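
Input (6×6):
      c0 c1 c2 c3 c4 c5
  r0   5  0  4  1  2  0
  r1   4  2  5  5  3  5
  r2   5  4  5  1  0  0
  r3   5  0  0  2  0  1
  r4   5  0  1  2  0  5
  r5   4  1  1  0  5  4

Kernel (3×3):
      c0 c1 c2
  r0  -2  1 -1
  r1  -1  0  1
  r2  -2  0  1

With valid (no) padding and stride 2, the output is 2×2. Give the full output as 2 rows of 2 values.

-18 -21
-25 -11

Output[0,0]: The receptive field on the input at this output position is [5 0 4 / 4 2 5 / 5 4 5]. Elementwise product with the kernel and sum: 5·-2 + 0·1 + 4·-1 + 4·-1 + 5·1 + 5·-2 + 5·1.
Output[0,1]: The receptive field on the input at this output position is [4 1 2 / 5 5 3 / 5 1 0]. Elementwise product with the kernel and sum: 4·-2 + 1·1 + 2·-1 + 5·-1 + 3·1 + 5·-2 + 0·1.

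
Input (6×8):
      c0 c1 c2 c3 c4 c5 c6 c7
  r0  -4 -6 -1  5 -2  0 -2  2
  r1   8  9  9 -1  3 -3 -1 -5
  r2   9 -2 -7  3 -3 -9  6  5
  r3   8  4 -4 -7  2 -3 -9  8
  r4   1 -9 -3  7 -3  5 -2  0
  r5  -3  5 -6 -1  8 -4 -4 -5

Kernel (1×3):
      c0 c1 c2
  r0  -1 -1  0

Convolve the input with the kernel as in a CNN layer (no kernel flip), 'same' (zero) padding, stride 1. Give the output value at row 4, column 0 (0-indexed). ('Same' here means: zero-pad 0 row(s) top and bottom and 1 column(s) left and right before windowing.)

The receptive field on the zero-padded input at this output position is [0 1 -9]. Elementwise product with the kernel and sum: 0·-1 + 1·-1.

-1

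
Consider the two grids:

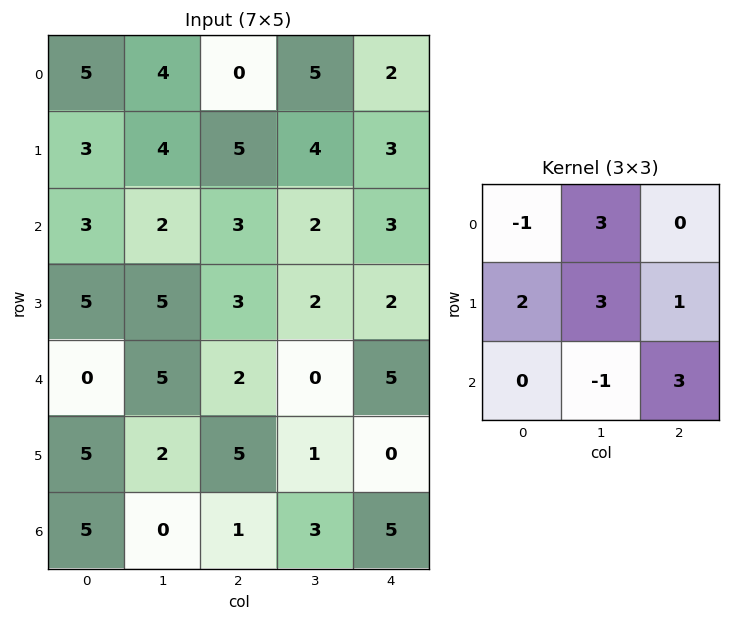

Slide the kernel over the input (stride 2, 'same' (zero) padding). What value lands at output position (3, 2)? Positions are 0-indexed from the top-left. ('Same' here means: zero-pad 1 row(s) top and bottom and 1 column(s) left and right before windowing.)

The receptive field on the zero-padded input at this output position is [1 0 0 / 3 5 0 / 0 0 0]. Elementwise product with the kernel and sum: 1·-1 + 0·3 + 3·2 + 5·3 + 0·1 + 0·-1 + 0·3.

20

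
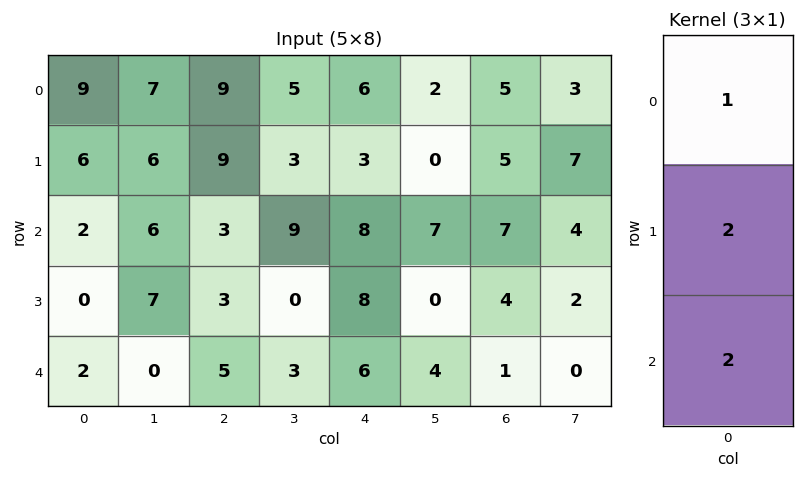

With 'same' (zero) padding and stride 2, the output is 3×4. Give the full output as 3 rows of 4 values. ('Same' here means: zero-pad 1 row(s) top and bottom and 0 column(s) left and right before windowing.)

Output[0,0]: The receptive field on the zero-padded input at this output position is [0 / 9 / 6]. Elementwise product with the kernel and sum: 0·1 + 9·2 + 6·2.

30 36 18 20
10 21 35 27
4 13 20 6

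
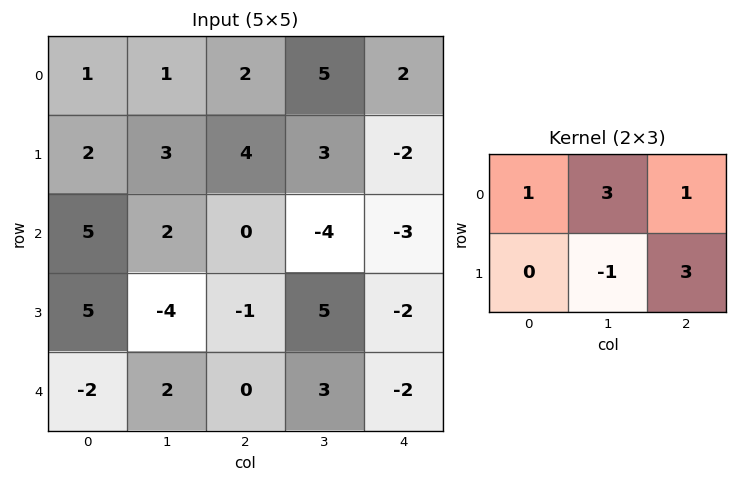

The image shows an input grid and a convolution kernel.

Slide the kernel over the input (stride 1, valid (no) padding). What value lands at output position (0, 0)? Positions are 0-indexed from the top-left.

The receptive field on the input at this output position is [1 1 2 / 2 3 4]. Elementwise product with the kernel and sum: 1·1 + 1·3 + 2·1 + 3·-1 + 4·3.

15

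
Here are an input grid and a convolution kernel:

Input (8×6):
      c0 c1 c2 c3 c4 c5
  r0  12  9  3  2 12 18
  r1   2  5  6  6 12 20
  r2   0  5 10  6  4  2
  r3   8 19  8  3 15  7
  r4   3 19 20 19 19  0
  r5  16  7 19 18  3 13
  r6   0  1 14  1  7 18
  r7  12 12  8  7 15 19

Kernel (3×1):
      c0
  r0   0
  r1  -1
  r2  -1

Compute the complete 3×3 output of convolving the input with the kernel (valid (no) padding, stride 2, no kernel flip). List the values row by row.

-2 -16 -16
-11 -28 -34
-16 -33 -10

Output[0,0]: The receptive field on the input at this output position is [12 / 2 / 0]. Elementwise product with the kernel and sum: 2·-1 + 0·-1.
Output[0,1]: The receptive field on the input at this output position is [3 / 6 / 10]. Elementwise product with the kernel and sum: 6·-1 + 10·-1.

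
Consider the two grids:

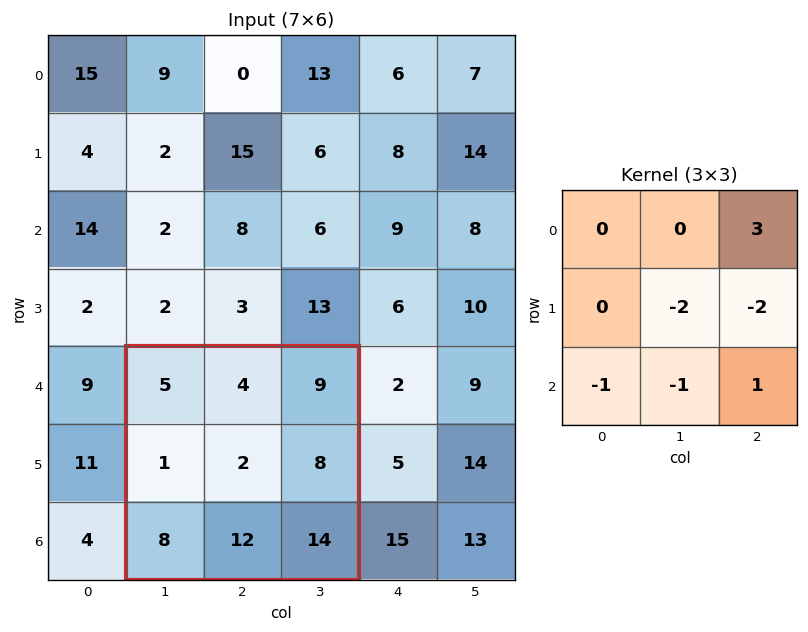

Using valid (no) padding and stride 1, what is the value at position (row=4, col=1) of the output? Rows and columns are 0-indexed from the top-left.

1

The receptive field on the input at this output position is [5 4 9 / 1 2 8 / 8 12 14]. Elementwise product with the kernel and sum: 9·3 + 2·-2 + 8·-2 + 8·-1 + 12·-1 + 14·1.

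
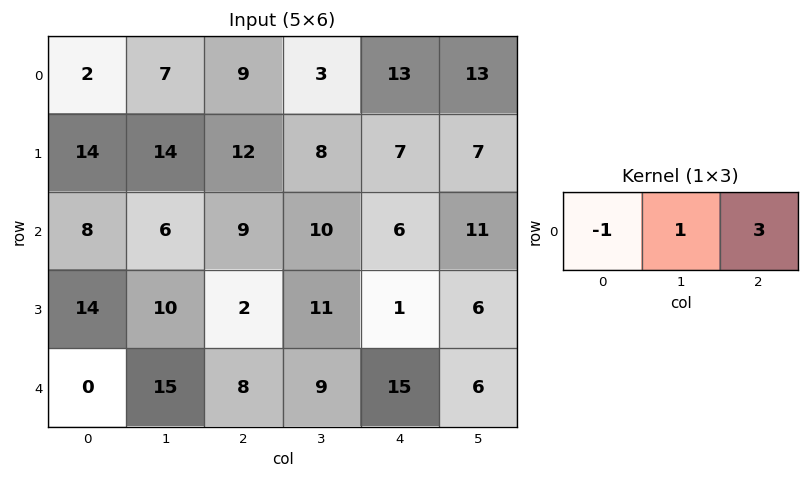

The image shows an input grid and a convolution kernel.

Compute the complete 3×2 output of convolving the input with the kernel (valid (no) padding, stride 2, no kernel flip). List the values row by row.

32 33
25 19
39 46

Output[0,0]: The receptive field on the input at this output position is [2 7 9]. Elementwise product with the kernel and sum: 2·-1 + 7·1 + 9·3.
Output[0,1]: The receptive field on the input at this output position is [9 3 13]. Elementwise product with the kernel and sum: 9·-1 + 3·1 + 13·3.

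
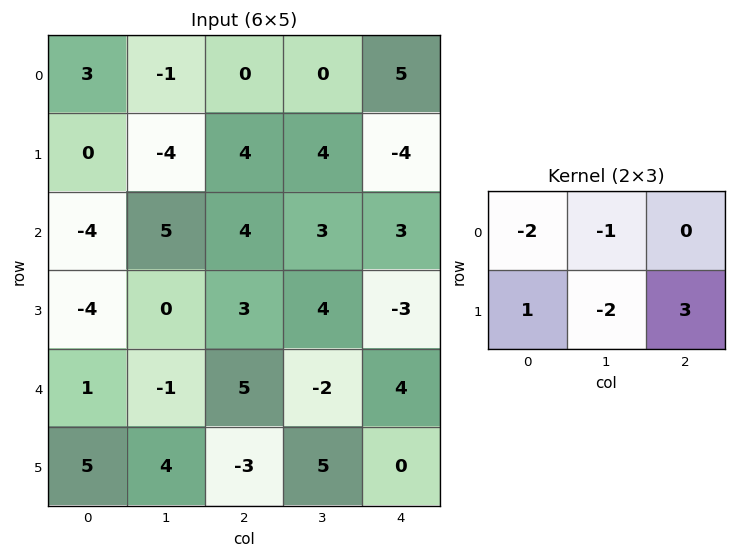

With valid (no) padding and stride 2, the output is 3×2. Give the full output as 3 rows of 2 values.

Output[0,0]: The receptive field on the input at this output position is [3 -1 0 / 0 -4 4]. Elementwise product with the kernel and sum: 3·-2 + -1·-1 + 0·1 + -4·-2 + 4·3.

15 -16
8 -25
-13 -21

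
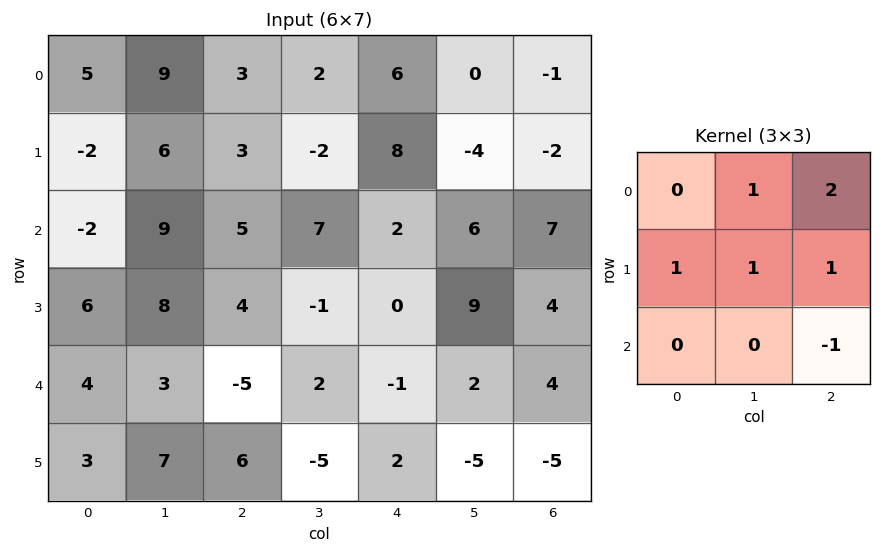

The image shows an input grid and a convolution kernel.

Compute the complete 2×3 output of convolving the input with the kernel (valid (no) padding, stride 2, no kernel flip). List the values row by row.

17 21 -7
42 15 29

Output[0,0]: The receptive field on the input at this output position is [5 9 3 / -2 6 3 / -2 9 5]. Elementwise product with the kernel and sum: 9·1 + 3·2 + -2·1 + 6·1 + 3·1 + 5·-1.
Output[0,1]: The receptive field on the input at this output position is [3 2 6 / 3 -2 8 / 5 7 2]. Elementwise product with the kernel and sum: 2·1 + 6·2 + 3·1 + -2·1 + 8·1 + 2·-1.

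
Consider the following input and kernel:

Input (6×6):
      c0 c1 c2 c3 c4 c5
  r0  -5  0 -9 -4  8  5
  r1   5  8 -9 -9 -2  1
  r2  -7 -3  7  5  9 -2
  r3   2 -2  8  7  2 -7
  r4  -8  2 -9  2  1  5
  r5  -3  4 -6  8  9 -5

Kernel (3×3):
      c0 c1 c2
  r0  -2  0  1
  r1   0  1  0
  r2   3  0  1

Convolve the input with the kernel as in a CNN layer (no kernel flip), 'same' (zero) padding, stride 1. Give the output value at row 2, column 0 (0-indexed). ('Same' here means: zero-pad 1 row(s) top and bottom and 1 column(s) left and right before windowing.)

The receptive field on the zero-padded input at this output position is [0 5 8 / 0 -7 -3 / 0 2 -2]. Elementwise product with the kernel and sum: 0·-2 + 8·1 + -7·1 + 0·3 + -2·1.

-1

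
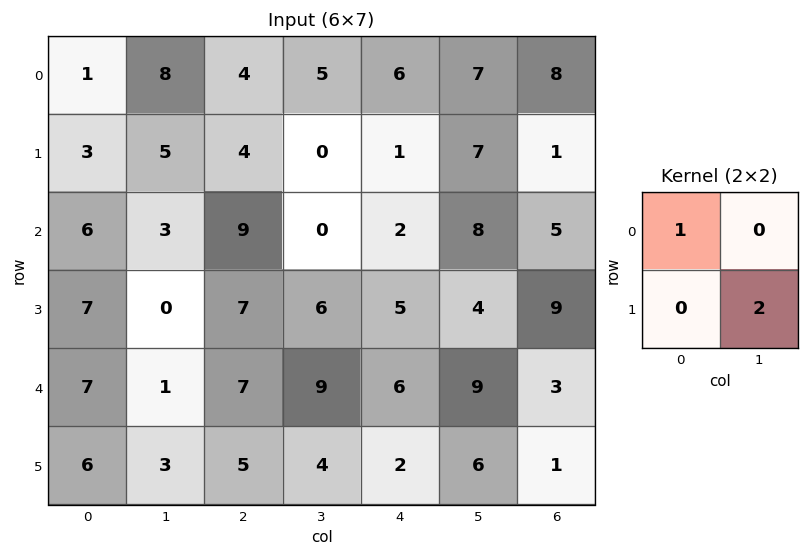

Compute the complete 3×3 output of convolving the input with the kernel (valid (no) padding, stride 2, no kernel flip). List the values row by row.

Output[0,0]: The receptive field on the input at this output position is [1 8 / 3 5]. Elementwise product with the kernel and sum: 1·1 + 5·2.

11 4 20
6 21 10
13 15 18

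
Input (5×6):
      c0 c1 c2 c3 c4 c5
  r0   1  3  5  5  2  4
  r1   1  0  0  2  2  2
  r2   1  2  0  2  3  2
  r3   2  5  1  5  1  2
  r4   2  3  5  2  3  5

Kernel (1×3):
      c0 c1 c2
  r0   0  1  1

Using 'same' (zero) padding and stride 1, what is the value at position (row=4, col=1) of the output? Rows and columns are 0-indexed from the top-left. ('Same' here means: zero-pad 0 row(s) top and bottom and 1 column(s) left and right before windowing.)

The receptive field on the zero-padded input at this output position is [2 3 5]. Elementwise product with the kernel and sum: 3·1 + 5·1.

8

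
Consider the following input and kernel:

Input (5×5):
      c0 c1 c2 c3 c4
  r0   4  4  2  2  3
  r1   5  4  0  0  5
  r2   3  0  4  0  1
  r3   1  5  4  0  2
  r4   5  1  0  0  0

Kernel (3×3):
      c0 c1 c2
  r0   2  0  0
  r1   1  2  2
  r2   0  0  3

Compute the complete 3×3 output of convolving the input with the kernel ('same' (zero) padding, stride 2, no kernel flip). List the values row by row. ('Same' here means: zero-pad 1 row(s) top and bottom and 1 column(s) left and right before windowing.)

Output[0,0]: The receptive field on the zero-padded input at this output position is [0 0 0 / 0 4 4 / 0 5 4]. Elementwise product with the kernel and sum: 0·2 + 0·1 + 4·2 + 4·2 + 4·3.

28 12 8
21 16 2
12 11 0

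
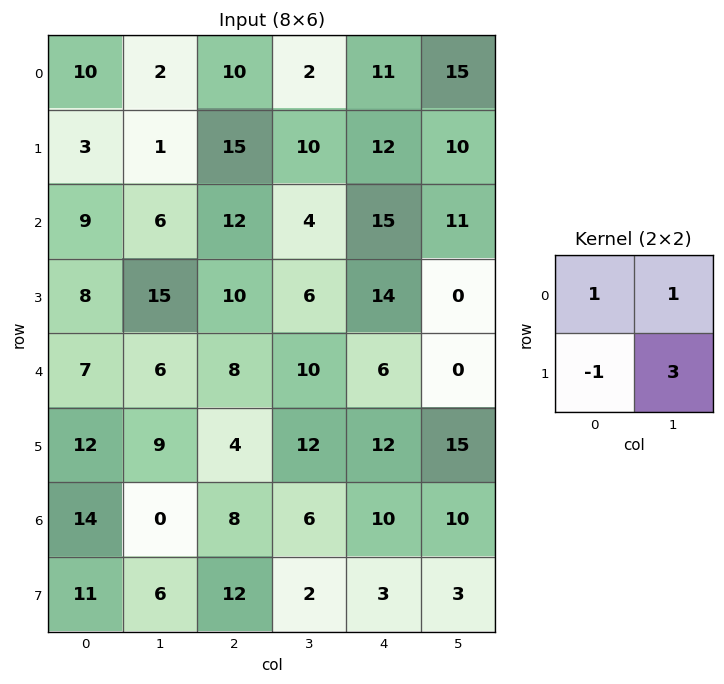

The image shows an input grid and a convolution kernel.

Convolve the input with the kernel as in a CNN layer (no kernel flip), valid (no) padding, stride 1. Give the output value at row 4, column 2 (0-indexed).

50

The receptive field on the input at this output position is [8 10 / 4 12]. Elementwise product with the kernel and sum: 8·1 + 10·1 + 4·-1 + 12·3.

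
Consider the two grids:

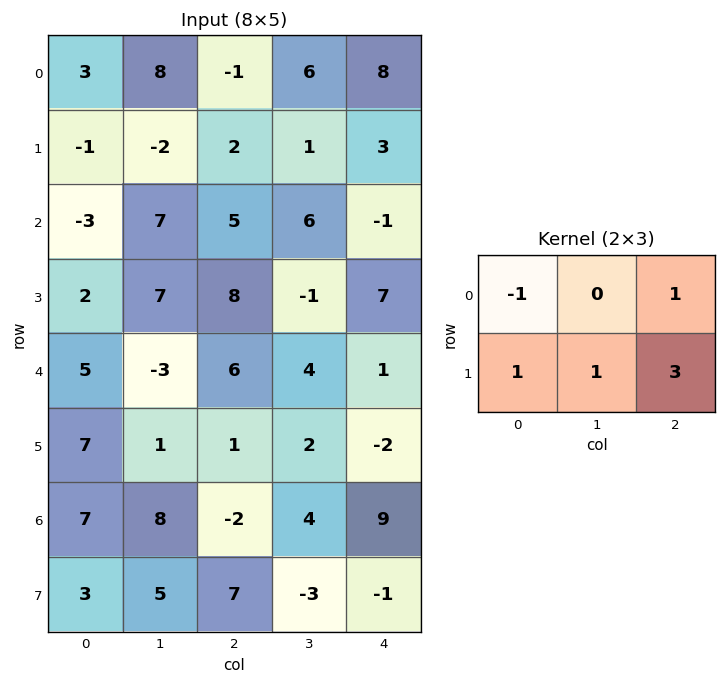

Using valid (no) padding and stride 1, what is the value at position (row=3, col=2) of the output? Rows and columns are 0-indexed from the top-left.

The receptive field on the input at this output position is [8 -1 7 / 6 4 1]. Elementwise product with the kernel and sum: 8·-1 + 7·1 + 6·1 + 4·1 + 1·3.

12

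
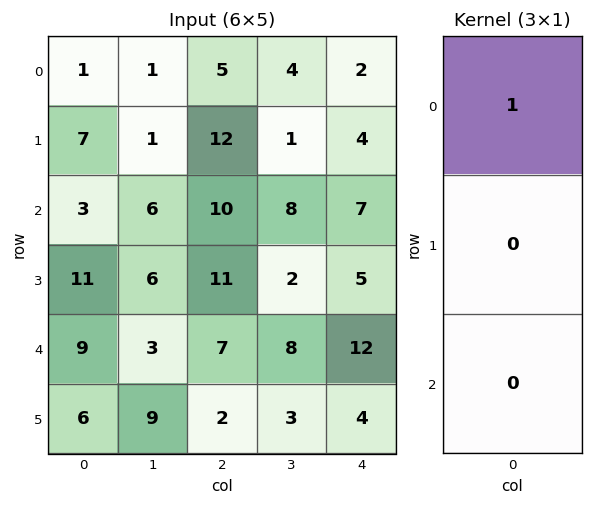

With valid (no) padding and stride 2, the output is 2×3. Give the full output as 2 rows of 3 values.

Output[0,0]: The receptive field on the input at this output position is [1 / 7 / 3]. Elementwise product with the kernel and sum: 1·1.

1 5 2
3 10 7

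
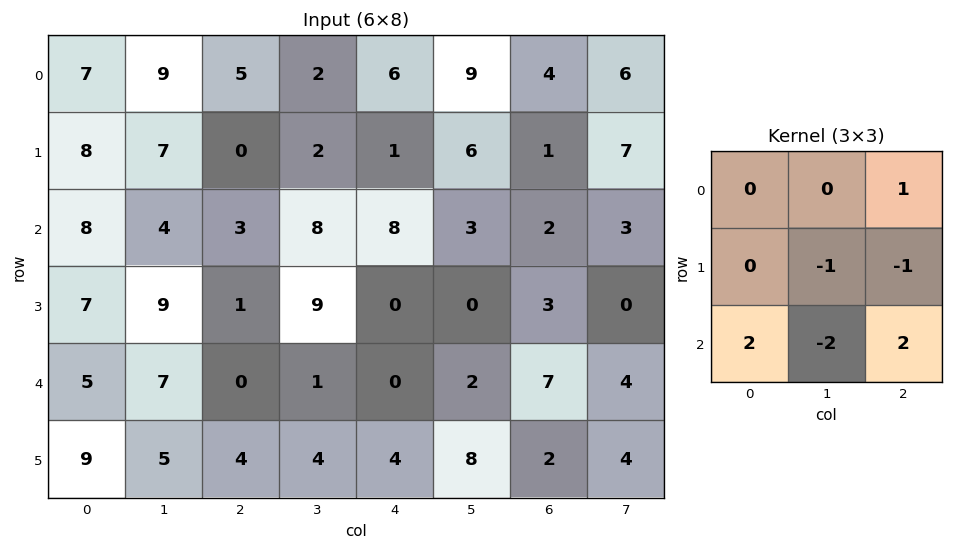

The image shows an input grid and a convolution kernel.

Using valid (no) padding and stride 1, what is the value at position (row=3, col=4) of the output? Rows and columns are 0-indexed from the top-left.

The receptive field on the input at this output position is [0 0 3 / 0 2 7 / 4 8 2]. Elementwise product with the kernel and sum: 3·1 + 2·-1 + 7·-1 + 4·2 + 8·-2 + 2·2.

-10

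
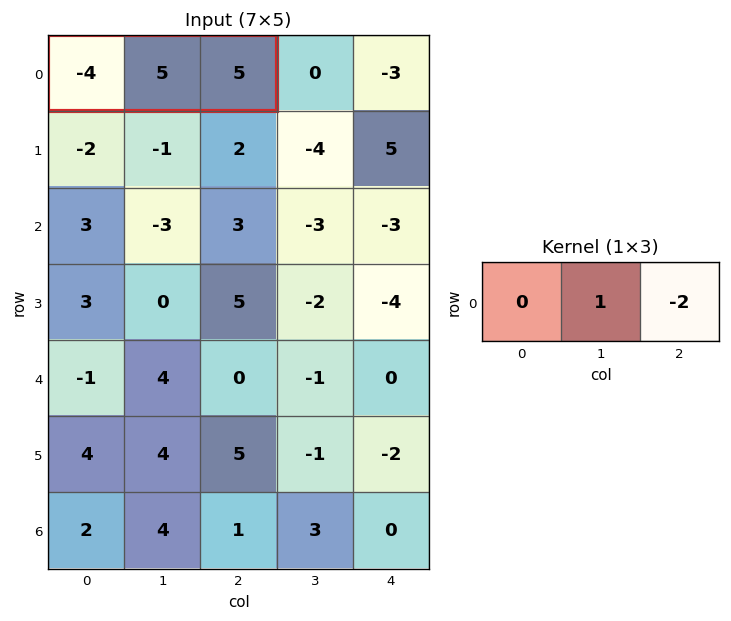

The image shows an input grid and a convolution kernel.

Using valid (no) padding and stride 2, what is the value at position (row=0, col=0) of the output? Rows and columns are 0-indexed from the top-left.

-5

The receptive field on the input at this output position is [-4 5 5]. Elementwise product with the kernel and sum: 5·1 + 5·-2.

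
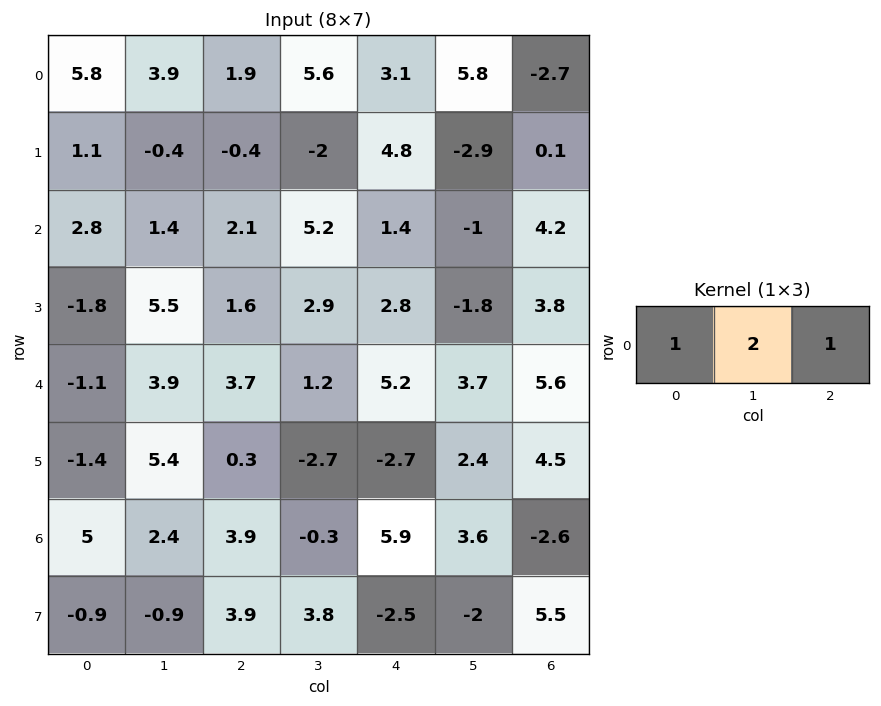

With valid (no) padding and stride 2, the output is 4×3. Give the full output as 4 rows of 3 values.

15.5 16.2 12
7.7 13.9 3.6
10.4 11.3 18.2
13.7 9.2 10.5

Output[0,0]: The receptive field on the input at this output position is [5.8 3.9 1.9]. Elementwise product with the kernel and sum: 5.8·1 + 3.9·2 + 1.9·1.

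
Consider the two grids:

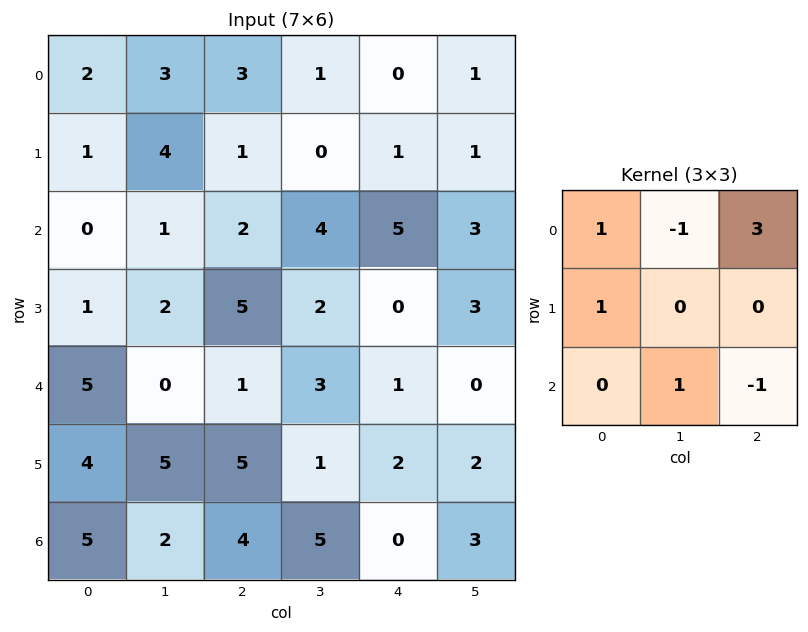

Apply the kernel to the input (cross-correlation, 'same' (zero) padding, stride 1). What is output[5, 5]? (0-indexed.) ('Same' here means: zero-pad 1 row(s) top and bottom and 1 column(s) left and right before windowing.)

The receptive field on the zero-padded input at this output position is [1 0 0 / 2 2 0 / 0 3 0]. Elementwise product with the kernel and sum: 1·1 + 0·-1 + 0·3 + 2·1 + 3·1 + 0·-1.

6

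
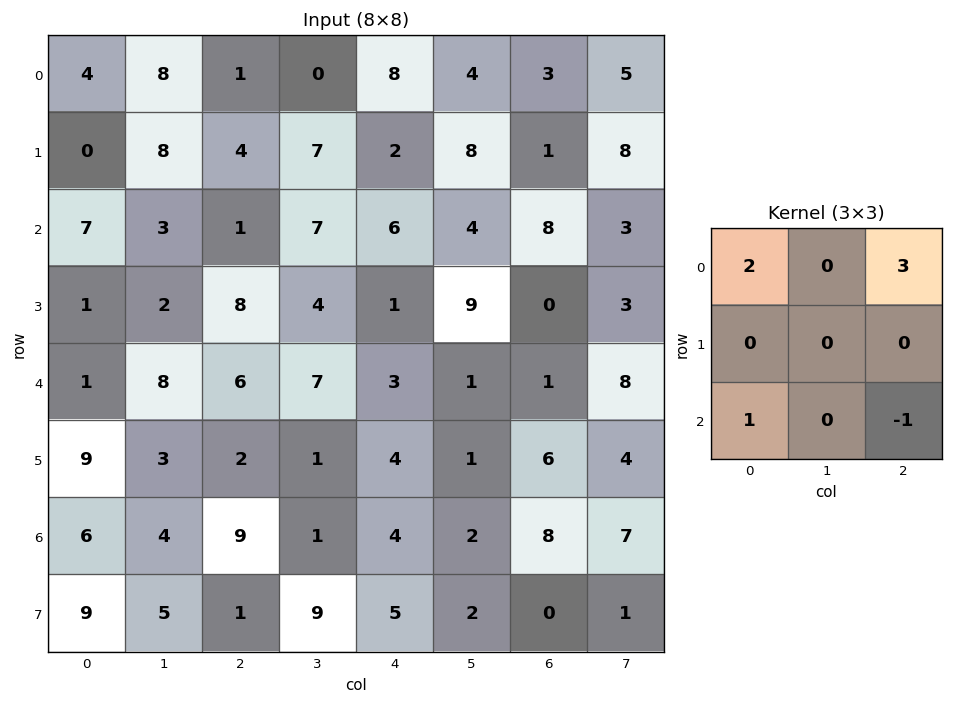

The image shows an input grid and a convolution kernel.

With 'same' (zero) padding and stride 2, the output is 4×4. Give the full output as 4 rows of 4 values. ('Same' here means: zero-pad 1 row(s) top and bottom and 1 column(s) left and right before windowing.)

Output[0,0]: The receptive field on the zero-padded input at this output position is [0 0 0 / 0 4 8 / 0 0 8]. Elementwise product with the kernel and sum: 0·2 + 0·3 + 0·1 + 8·-1.
Output[0,1]: The receptive field on the zero-padded input at this output position is [0 0 0 / 8 1 0 / 8 4 7]. Elementwise product with the kernel and sum: 0·2 + 0·3 + 8·1 + 7·-1.

-8 1 -1 0
22 35 33 46
3 18 35 24
4 5 12 15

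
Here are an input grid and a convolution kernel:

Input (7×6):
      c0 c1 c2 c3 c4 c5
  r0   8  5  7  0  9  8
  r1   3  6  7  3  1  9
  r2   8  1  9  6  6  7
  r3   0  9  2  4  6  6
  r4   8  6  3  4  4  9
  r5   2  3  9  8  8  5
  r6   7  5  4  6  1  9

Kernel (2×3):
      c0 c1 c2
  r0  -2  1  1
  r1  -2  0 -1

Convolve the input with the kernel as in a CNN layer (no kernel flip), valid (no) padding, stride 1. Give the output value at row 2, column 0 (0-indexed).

-8

The receptive field on the input at this output position is [8 1 9 / 0 9 2]. Elementwise product with the kernel and sum: 8·-2 + 1·1 + 9·1 + 0·-2 + 2·-1.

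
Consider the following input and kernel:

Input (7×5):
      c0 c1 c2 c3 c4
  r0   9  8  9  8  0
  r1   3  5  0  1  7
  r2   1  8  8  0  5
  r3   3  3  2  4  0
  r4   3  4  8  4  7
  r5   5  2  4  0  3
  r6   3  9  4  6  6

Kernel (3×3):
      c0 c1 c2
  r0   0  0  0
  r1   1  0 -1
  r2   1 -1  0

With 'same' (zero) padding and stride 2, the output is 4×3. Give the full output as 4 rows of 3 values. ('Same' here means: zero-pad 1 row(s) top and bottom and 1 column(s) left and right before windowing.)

Output[0,0]: The receptive field on the zero-padded input at this output position is [0 0 0 / 0 9 8 / 0 3 5]. Elementwise product with the kernel and sum: 0·1 + 8·-1 + 0·1 + 3·-1.
Output[0,1]: The receptive field on the zero-padded input at this output position is [0 0 0 / 8 9 8 / 5 0 1]. Elementwise product with the kernel and sum: 8·1 + 8·-1 + 5·1 + 0·-1.

-11 5 2
-11 9 4
-9 -2 1
-9 3 6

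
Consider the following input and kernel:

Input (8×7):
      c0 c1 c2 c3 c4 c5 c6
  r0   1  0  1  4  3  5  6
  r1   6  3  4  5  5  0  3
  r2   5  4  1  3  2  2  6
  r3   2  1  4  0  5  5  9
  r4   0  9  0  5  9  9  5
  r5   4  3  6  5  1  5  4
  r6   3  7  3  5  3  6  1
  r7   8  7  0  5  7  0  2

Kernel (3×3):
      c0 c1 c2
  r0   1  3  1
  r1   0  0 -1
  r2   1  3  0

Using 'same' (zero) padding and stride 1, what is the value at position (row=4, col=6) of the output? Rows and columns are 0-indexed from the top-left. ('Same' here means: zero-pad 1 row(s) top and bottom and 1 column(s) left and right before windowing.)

49

The receptive field on the zero-padded input at this output position is [5 9 0 / 9 5 0 / 5 4 0]. Elementwise product with the kernel and sum: 5·1 + 9·3 + 0·1 + 0·-1 + 5·1 + 4·3.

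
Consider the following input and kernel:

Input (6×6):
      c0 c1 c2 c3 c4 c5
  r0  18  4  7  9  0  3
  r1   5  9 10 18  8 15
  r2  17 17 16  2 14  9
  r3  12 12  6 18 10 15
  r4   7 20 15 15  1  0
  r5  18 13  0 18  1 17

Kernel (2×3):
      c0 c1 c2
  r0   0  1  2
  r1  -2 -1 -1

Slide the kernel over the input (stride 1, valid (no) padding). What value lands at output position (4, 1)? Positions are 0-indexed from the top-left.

The receptive field on the input at this output position is [20 15 15 / 13 0 18]. Elementwise product with the kernel and sum: 15·1 + 15·2 + 13·-2 + 0·-1 + 18·-1.

1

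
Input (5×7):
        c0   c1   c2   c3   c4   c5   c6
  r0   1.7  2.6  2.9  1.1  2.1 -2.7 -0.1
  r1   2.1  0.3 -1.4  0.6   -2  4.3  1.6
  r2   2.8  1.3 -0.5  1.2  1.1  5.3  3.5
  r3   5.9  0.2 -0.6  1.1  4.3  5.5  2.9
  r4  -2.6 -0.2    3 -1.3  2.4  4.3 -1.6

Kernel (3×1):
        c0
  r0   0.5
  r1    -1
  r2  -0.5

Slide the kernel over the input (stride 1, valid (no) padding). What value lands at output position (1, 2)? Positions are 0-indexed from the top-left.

0.1

The receptive field on the input at this output position is [-1.4 / -0.5 / -0.6]. Elementwise product with the kernel and sum: -1.4·0.5 + -0.5·-1 + -0.6·-0.5.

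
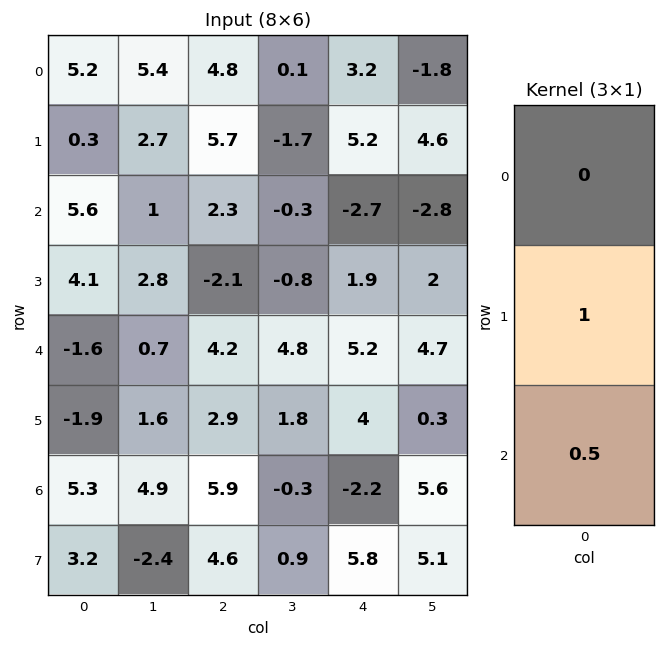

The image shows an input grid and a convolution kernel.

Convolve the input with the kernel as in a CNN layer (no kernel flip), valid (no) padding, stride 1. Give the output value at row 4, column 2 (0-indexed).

The receptive field on the input at this output position is [4.2 / 2.9 / 5.9]. Elementwise product with the kernel and sum: 2.9·1 + 5.9·0.5.

5.85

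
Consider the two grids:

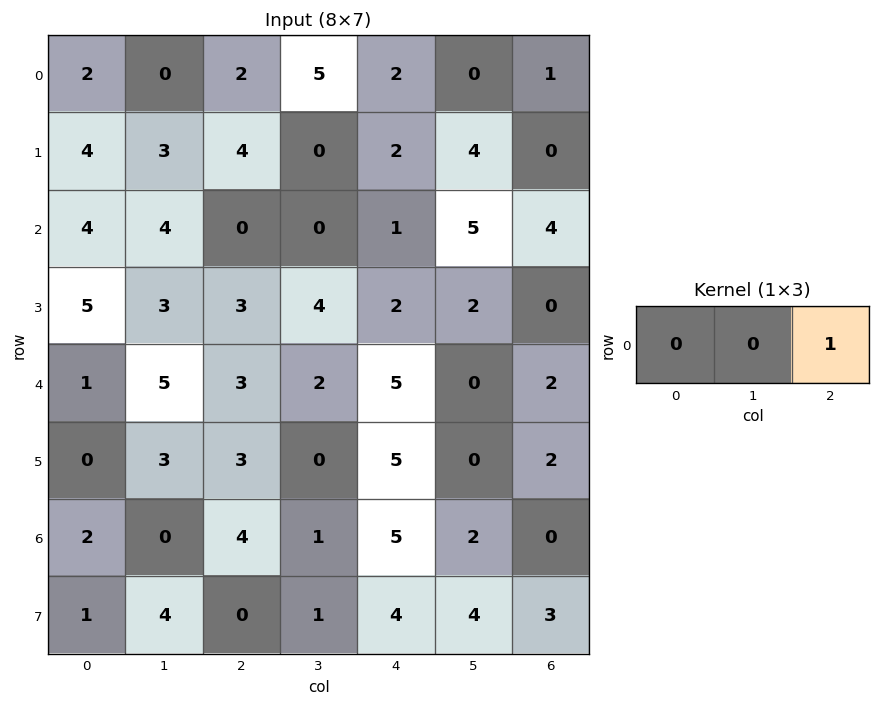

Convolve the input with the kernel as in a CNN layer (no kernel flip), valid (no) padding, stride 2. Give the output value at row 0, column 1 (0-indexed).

2

The receptive field on the input at this output position is [2 5 2]. Elementwise product with the kernel and sum: 2·1.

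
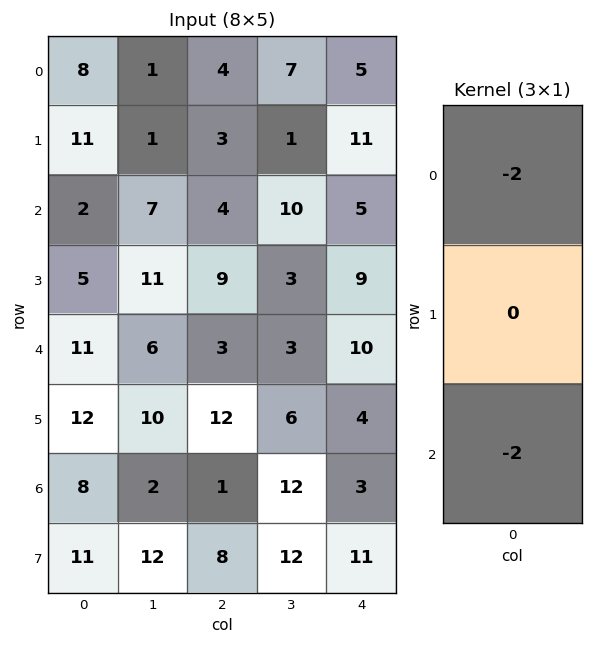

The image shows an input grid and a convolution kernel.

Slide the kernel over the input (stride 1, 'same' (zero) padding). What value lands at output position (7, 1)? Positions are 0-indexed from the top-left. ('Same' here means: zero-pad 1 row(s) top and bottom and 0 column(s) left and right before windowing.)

The receptive field on the zero-padded input at this output position is [2 / 12 / 0]. Elementwise product with the kernel and sum: 2·-2 + 0·-2.

-4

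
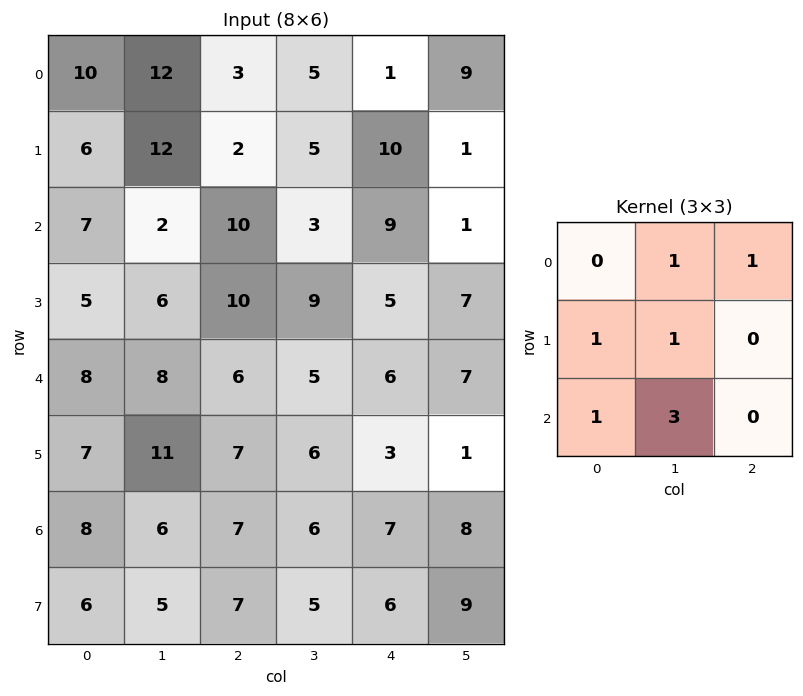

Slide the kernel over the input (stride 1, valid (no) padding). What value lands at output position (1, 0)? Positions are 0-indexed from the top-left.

The receptive field on the input at this output position is [6 12 2 / 7 2 10 / 5 6 10]. Elementwise product with the kernel and sum: 12·1 + 2·1 + 7·1 + 2·1 + 5·1 + 6·3.

46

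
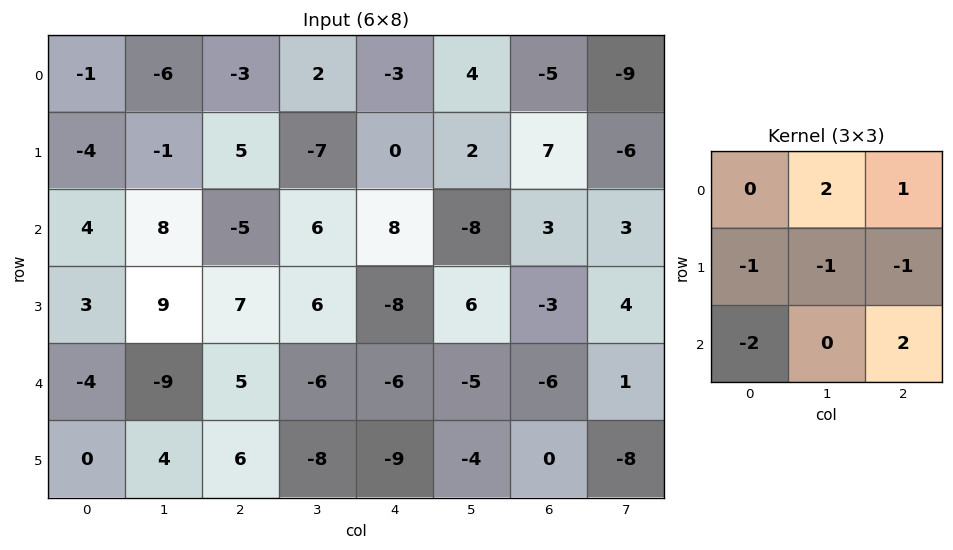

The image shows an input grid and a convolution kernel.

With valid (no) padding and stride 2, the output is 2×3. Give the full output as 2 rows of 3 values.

Output[0,0]: The receptive field on the input at this output position is [-1 -6 -3 / -4 -1 5 / 4 8 -5]. Elementwise product with the kernel and sum: -6·2 + -3·1 + -4·-1 + -1·-1 + 5·-1 + 4·-2 + -5·2.
Output[0,1]: The receptive field on the input at this output position is [-3 2 -3 / 5 -7 0 / -5 6 8]. Elementwise product with the kernel and sum: 2·2 + -3·1 + 5·-1 + -7·-1 + 0·-1 + -5·-2 + 8·2.

-33 29 -16
10 -7 -8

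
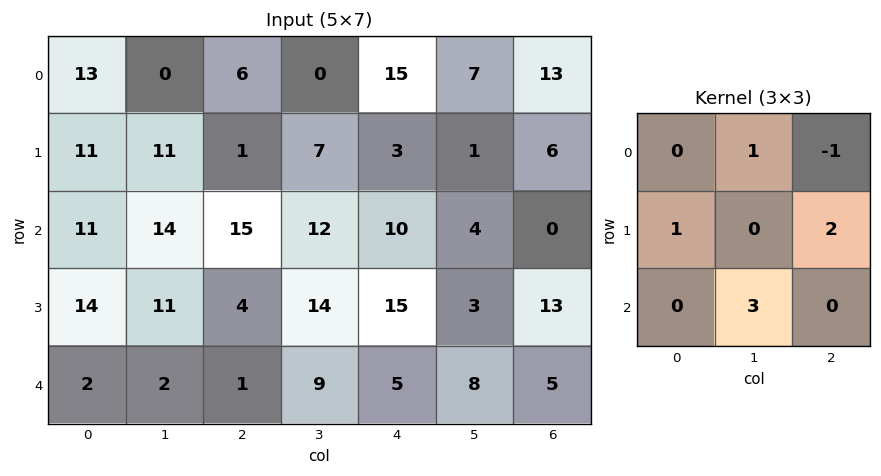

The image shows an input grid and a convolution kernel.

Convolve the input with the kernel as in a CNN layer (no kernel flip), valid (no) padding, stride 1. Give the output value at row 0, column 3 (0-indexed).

The receptive field on the input at this output position is [0 15 7 / 7 3 1 / 12 10 4]. Elementwise product with the kernel and sum: 15·1 + 7·-1 + 7·1 + 1·2 + 10·3.

47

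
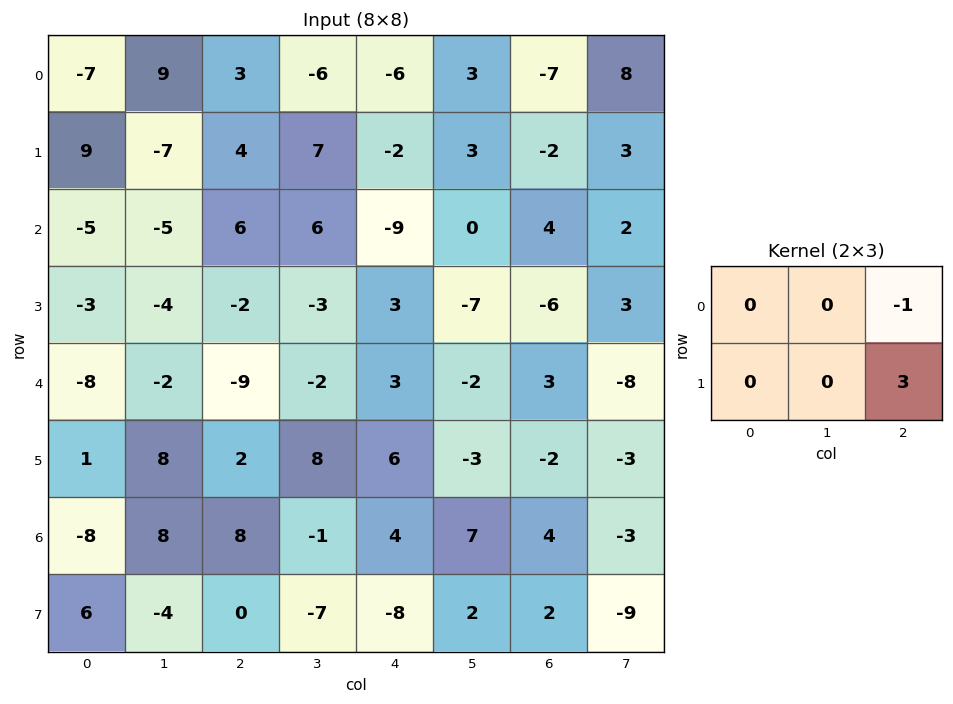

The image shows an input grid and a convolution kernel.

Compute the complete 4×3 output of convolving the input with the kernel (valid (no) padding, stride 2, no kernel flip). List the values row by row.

Output[0,0]: The receptive field on the input at this output position is [-7 9 3 / 9 -7 4]. Elementwise product with the kernel and sum: 3·-1 + 4·3.
Output[0,1]: The receptive field on the input at this output position is [3 -6 -6 / 4 7 -2]. Elementwise product with the kernel and sum: -6·-1 + -2·3.

9 0 1
-12 18 -22
15 15 -9
-8 -28 2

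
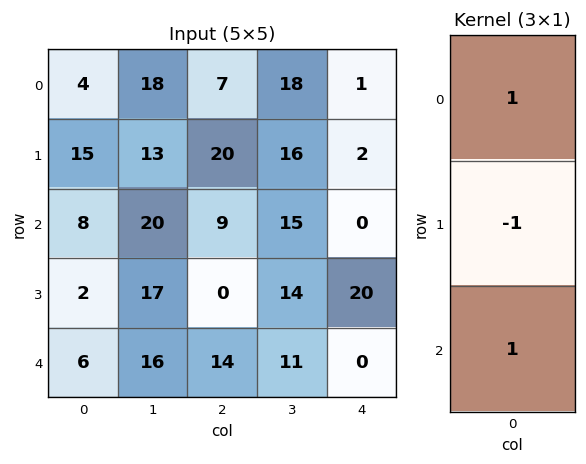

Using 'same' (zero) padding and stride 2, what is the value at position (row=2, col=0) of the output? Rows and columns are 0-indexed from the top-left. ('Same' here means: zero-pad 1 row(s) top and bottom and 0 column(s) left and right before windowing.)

-4

The receptive field on the zero-padded input at this output position is [2 / 6 / 0]. Elementwise product with the kernel and sum: 2·1 + 6·-1 + 0·1.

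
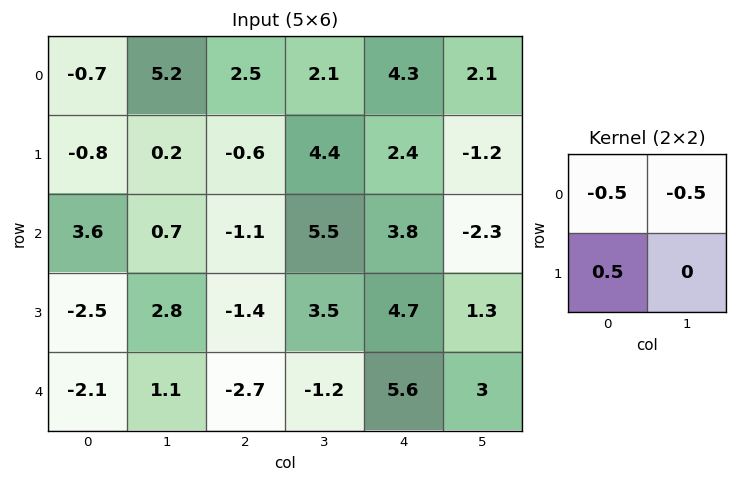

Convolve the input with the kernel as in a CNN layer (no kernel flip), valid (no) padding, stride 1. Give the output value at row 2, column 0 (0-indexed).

-3.4

The receptive field on the input at this output position is [3.6 0.7 / -2.5 2.8]. Elementwise product with the kernel and sum: 3.6·-0.5 + 0.7·-0.5 + -2.5·0.5.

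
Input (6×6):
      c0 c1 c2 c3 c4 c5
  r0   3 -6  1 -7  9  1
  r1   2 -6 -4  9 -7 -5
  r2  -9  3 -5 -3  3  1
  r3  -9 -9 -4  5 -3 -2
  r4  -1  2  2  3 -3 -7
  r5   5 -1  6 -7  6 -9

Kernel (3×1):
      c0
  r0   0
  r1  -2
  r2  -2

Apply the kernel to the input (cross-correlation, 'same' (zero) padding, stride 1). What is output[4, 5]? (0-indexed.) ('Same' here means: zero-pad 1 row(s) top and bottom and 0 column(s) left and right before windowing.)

The receptive field on the zero-padded input at this output position is [-2 / -7 / -9]. Elementwise product with the kernel and sum: -7·-2 + -9·-2.

32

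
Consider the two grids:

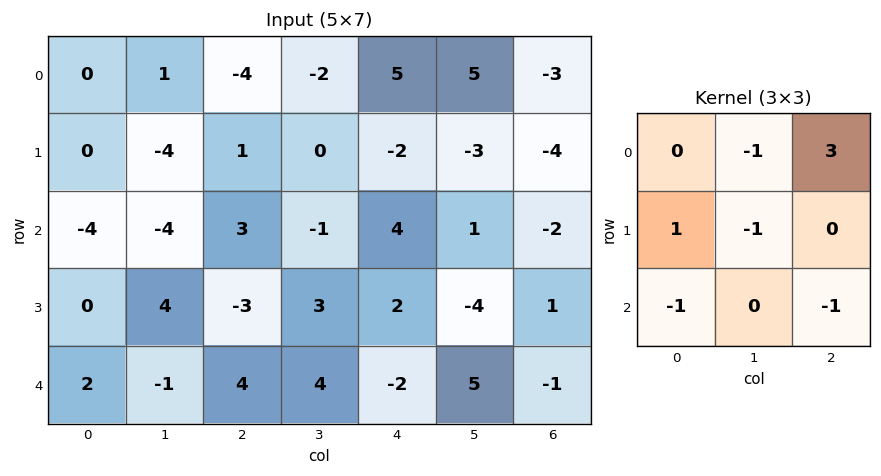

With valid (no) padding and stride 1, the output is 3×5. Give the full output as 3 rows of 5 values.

-8 -2 11 12 -15
10 -15 -1 -11 -9
3 -2 5 -9 2

Output[0,0]: The receptive field on the input at this output position is [0 1 -4 / 0 -4 1 / -4 -4 3]. Elementwise product with the kernel and sum: 1·-1 + -4·3 + 0·1 + -4·-1 + -4·-1 + 3·-1.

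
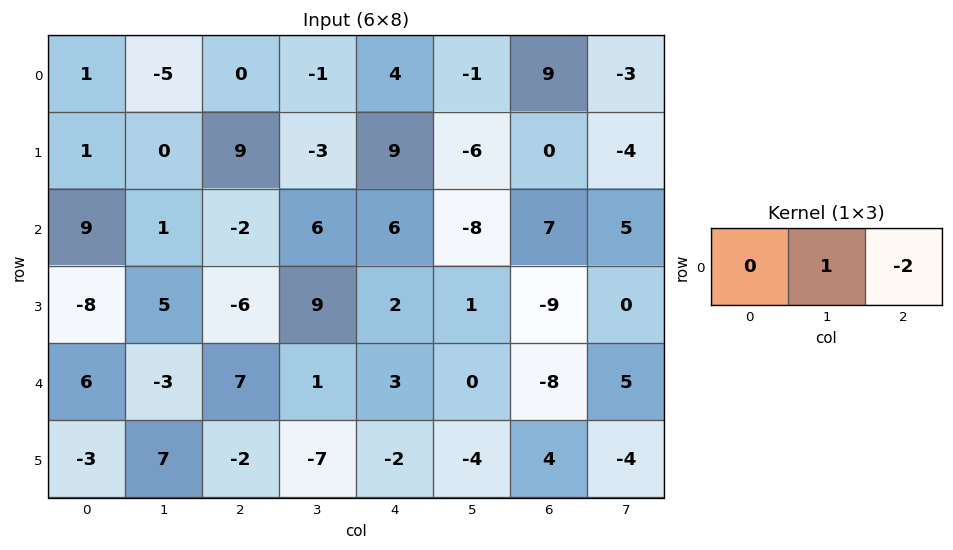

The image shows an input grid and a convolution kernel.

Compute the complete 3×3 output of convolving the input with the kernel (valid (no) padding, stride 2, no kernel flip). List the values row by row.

-5 -9 -19
5 -6 -22
-17 -5 16

Output[0,0]: The receptive field on the input at this output position is [1 -5 0]. Elementwise product with the kernel and sum: -5·1 + 0·-2.
Output[0,1]: The receptive field on the input at this output position is [0 -1 4]. Elementwise product with the kernel and sum: -1·1 + 4·-2.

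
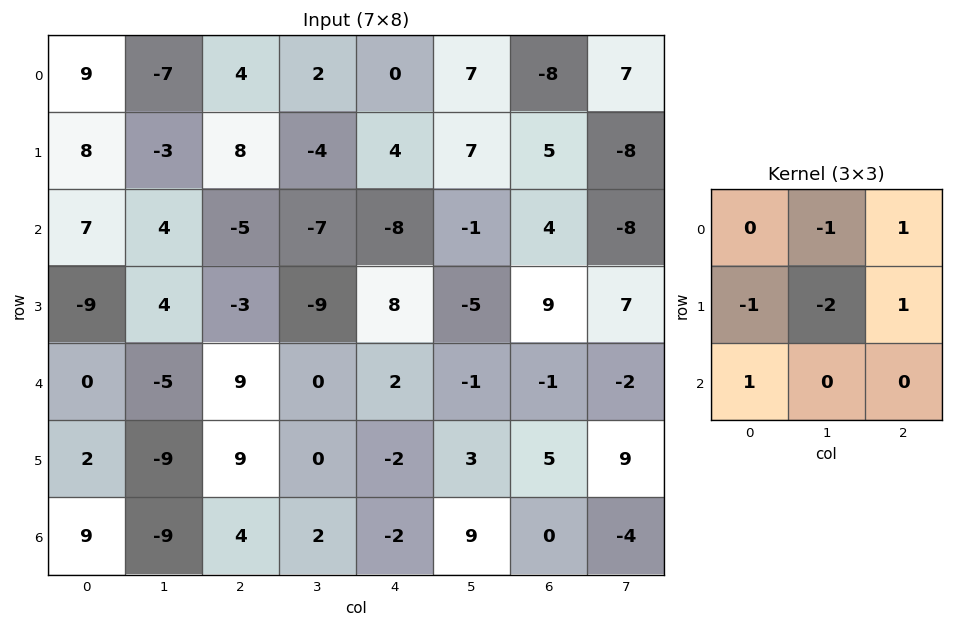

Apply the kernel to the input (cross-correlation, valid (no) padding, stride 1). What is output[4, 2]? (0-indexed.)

-5

The receptive field on the input at this output position is [9 0 2 / 9 0 -2 / 4 2 -2]. Elementwise product with the kernel and sum: 0·-1 + 2·1 + 9·-1 + 0·-2 + -2·1 + 4·1.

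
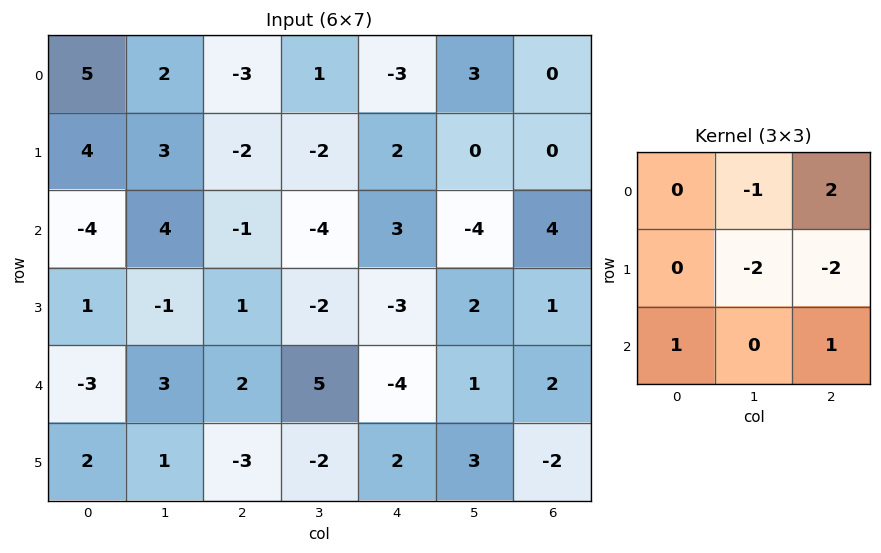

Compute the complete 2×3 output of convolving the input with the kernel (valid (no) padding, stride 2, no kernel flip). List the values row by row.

Output[0,0]: The receptive field on the input at this output position is [5 2 -3 / 4 3 -2 / -4 4 -1]. Elementwise product with the kernel and sum: 2·-1 + -3·2 + 3·-2 + -2·-2 + -4·1 + -1·1.

-15 -5 4
-7 18 4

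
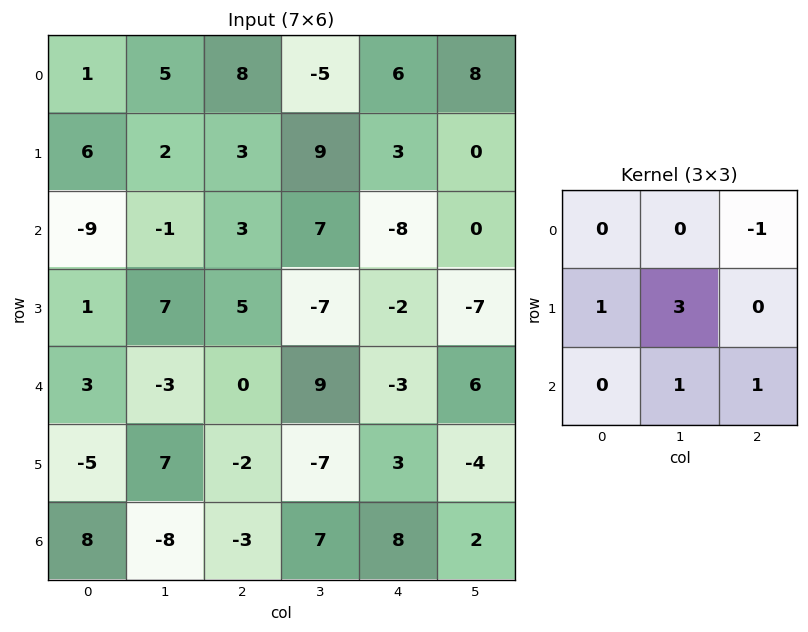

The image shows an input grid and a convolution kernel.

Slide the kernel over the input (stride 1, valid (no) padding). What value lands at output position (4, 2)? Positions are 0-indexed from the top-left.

-5

The receptive field on the input at this output position is [0 9 -3 / -2 -7 3 / -3 7 8]. Elementwise product with the kernel and sum: -3·-1 + -2·1 + -7·3 + 7·1 + 8·1.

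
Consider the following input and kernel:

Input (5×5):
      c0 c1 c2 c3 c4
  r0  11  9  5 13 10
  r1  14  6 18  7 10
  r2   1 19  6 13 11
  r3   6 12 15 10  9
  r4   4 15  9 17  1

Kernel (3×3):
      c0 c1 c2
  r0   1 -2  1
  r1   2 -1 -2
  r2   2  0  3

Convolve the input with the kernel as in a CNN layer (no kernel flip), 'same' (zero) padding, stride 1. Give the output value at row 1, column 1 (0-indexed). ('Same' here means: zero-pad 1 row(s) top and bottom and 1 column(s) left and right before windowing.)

The receptive field on the zero-padded input at this output position is [11 9 5 / 14 6 18 / 1 19 6]. Elementwise product with the kernel and sum: 11·1 + 9·-2 + 5·1 + 14·2 + 6·-1 + 18·-2 + 1·2 + 6·3.

4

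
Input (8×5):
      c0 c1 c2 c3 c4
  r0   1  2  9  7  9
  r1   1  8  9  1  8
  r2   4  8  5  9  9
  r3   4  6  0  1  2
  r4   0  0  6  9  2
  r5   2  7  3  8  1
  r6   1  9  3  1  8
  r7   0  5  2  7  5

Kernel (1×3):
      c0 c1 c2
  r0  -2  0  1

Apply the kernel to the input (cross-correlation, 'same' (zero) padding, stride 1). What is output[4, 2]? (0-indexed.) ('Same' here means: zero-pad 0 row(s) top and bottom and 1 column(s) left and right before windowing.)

9

The receptive field on the zero-padded input at this output position is [0 6 9]. Elementwise product with the kernel and sum: 0·-2 + 9·1.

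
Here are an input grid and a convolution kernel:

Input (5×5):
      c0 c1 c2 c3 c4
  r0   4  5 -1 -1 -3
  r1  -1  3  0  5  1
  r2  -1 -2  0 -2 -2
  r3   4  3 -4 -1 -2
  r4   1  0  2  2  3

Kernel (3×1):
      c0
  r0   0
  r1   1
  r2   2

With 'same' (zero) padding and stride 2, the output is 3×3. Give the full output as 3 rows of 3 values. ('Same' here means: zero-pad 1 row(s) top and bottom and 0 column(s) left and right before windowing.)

2 -1 -1
7 -8 -6
1 2 3

Output[0,0]: The receptive field on the zero-padded input at this output position is [0 / 4 / -1]. Elementwise product with the kernel and sum: 4·1 + -1·2.
Output[0,1]: The receptive field on the zero-padded input at this output position is [0 / -1 / 0]. Elementwise product with the kernel and sum: -1·1 + 0·2.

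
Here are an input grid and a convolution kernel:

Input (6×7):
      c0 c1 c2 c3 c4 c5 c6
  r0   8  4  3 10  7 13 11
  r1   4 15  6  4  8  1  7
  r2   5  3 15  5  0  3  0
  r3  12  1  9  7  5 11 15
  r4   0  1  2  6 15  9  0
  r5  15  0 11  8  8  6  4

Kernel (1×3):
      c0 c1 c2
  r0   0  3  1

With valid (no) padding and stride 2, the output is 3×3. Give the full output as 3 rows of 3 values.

Output[0,0]: The receptive field on the input at this output position is [8 4 3]. Elementwise product with the kernel and sum: 4·3 + 3·1.
Output[0,1]: The receptive field on the input at this output position is [3 10 7]. Elementwise product with the kernel and sum: 10·3 + 7·1.

15 37 50
24 15 9
5 33 27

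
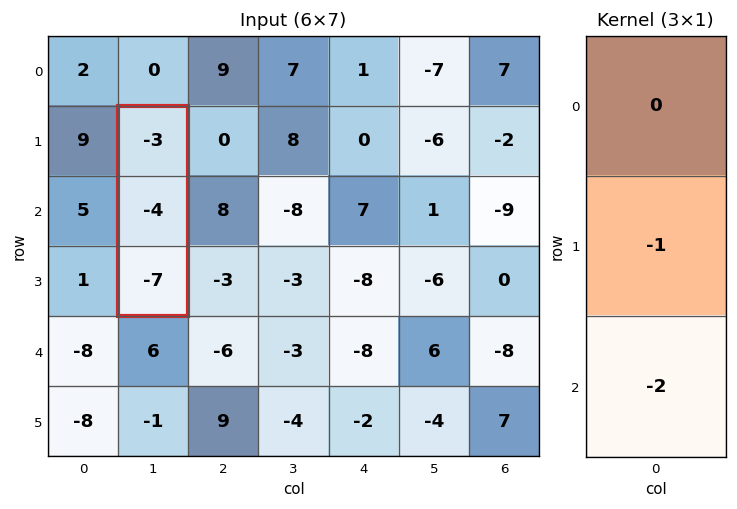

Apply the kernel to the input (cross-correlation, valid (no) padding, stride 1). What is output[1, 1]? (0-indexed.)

The receptive field on the input at this output position is [-3 / -4 / -7]. Elementwise product with the kernel and sum: -4·-1 + -7·-2.

18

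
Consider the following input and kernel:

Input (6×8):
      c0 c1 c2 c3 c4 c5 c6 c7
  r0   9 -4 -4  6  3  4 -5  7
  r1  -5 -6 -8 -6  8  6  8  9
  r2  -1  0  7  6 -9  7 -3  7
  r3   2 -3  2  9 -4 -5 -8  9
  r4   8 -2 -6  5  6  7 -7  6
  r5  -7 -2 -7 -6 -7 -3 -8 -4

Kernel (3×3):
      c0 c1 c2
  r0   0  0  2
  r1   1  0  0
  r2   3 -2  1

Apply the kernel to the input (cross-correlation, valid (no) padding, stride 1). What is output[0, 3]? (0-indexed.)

45

The receptive field on the input at this output position is [6 3 4 / -6 8 6 / 6 -9 7]. Elementwise product with the kernel and sum: 4·2 + -6·1 + 6·3 + -9·-2 + 7·1.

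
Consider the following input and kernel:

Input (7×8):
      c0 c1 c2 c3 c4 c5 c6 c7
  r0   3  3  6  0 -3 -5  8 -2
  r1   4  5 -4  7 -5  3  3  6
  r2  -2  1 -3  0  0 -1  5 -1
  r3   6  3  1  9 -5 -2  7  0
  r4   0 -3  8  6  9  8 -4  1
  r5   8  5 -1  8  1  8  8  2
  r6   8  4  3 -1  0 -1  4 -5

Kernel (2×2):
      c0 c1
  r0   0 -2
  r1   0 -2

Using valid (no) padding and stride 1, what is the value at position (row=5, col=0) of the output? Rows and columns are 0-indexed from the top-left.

-18

The receptive field on the input at this output position is [8 5 / 8 4]. Elementwise product with the kernel and sum: 5·-2 + 4·-2.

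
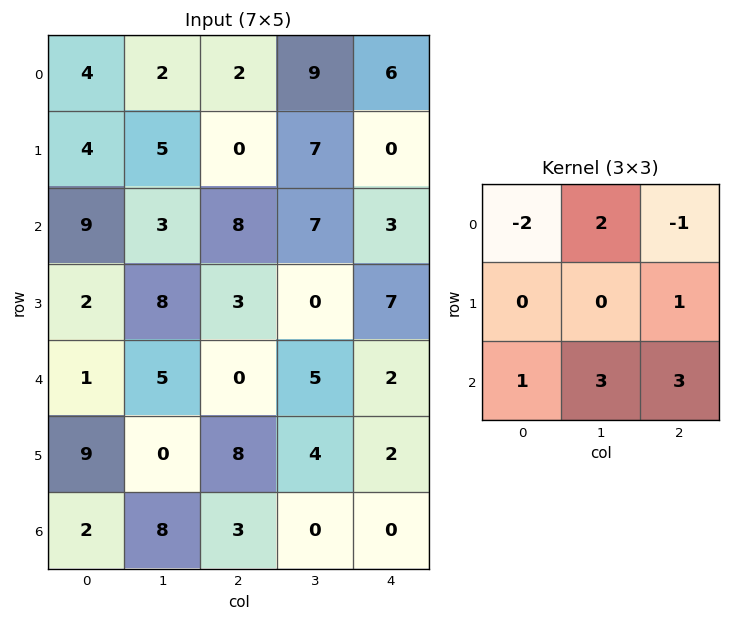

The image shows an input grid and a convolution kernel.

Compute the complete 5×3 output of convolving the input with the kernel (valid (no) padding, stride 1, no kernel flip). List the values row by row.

36 46 46
45 7 41
-1 23 23
42 31 15
51 6 13

Output[0,0]: The receptive field on the input at this output position is [4 2 2 / 4 5 0 / 9 3 8]. Elementwise product with the kernel and sum: 4·-2 + 2·2 + 2·-1 + 0·1 + 9·1 + 3·3 + 8·3.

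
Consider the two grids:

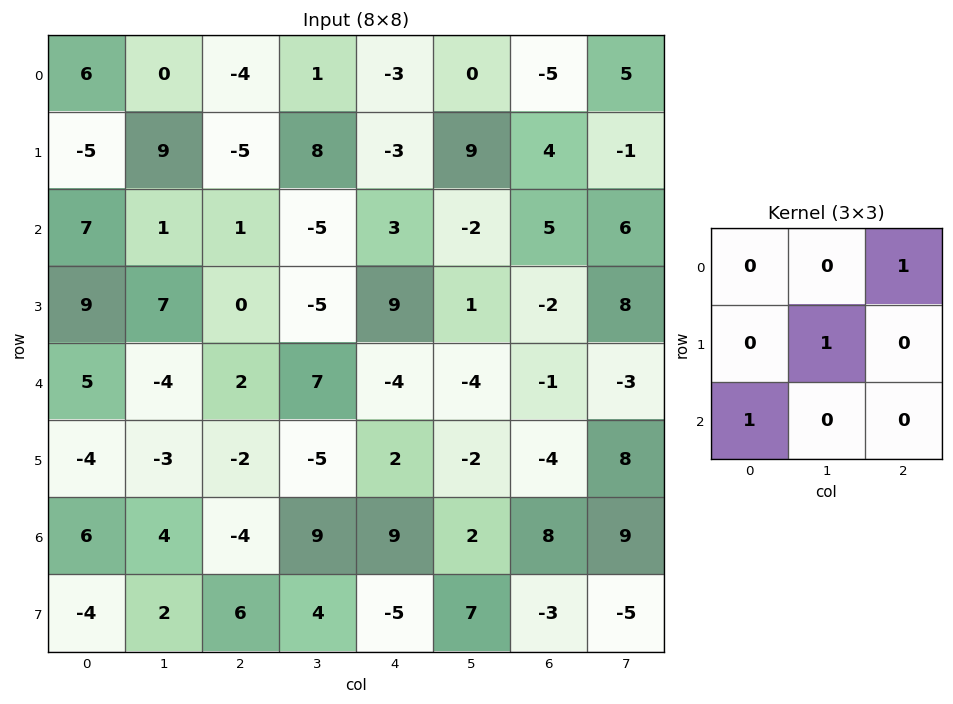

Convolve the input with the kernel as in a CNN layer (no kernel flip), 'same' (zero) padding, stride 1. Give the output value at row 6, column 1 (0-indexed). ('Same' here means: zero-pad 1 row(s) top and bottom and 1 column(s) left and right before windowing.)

-2

The receptive field on the zero-padded input at this output position is [-4 -3 -2 / 6 4 -4 / -4 2 6]. Elementwise product with the kernel and sum: -2·1 + 4·1 + -4·1.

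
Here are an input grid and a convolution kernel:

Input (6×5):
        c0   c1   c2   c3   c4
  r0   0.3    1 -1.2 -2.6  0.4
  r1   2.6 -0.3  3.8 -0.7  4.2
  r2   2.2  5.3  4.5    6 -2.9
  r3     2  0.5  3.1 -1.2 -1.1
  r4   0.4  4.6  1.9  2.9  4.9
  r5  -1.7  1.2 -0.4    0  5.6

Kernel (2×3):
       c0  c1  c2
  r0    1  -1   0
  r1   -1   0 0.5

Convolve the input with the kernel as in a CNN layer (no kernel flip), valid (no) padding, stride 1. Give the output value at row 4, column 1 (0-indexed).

1.5

The receptive field on the input at this output position is [4.6 1.9 2.9 / 1.2 -0.4 0]. Elementwise product with the kernel and sum: 4.6·1 + 1.9·-1 + 1.2·-1 + 0·0.5.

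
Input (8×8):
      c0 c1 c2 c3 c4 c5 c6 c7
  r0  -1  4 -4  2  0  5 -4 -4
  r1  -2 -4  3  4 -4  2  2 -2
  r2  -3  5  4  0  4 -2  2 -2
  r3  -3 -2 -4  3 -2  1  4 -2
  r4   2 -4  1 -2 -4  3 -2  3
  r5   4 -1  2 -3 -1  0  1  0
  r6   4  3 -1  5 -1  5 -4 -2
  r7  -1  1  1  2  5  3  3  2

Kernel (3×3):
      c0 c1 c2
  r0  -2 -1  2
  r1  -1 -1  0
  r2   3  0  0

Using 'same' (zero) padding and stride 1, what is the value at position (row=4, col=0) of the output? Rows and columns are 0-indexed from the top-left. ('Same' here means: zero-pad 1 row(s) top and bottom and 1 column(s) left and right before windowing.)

-3

The receptive field on the zero-padded input at this output position is [0 -3 -2 / 0 2 -4 / 0 4 -1]. Elementwise product with the kernel and sum: 0·-2 + -3·-1 + -2·2 + 0·-1 + 2·-1 + 0·3.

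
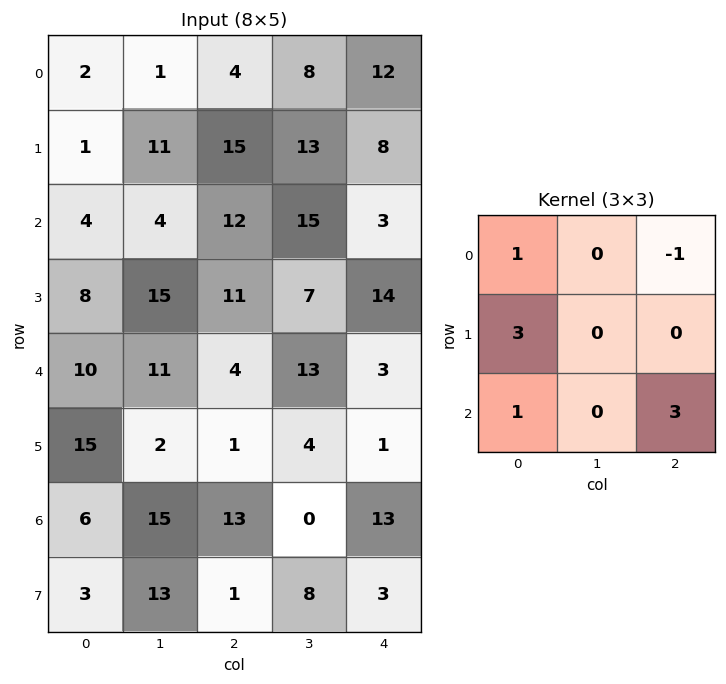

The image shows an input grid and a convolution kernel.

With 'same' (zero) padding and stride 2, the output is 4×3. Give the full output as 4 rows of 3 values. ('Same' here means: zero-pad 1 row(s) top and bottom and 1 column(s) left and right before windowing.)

33 53 37
34 46 65
-9 55 50
37 80 12

Output[0,0]: The receptive field on the zero-padded input at this output position is [0 0 0 / 0 2 1 / 0 1 11]. Elementwise product with the kernel and sum: 0·1 + 0·-1 + 0·3 + 0·1 + 11·3.
Output[0,1]: The receptive field on the zero-padded input at this output position is [0 0 0 / 1 4 8 / 11 15 13]. Elementwise product with the kernel and sum: 0·1 + 0·-1 + 1·3 + 11·1 + 13·3.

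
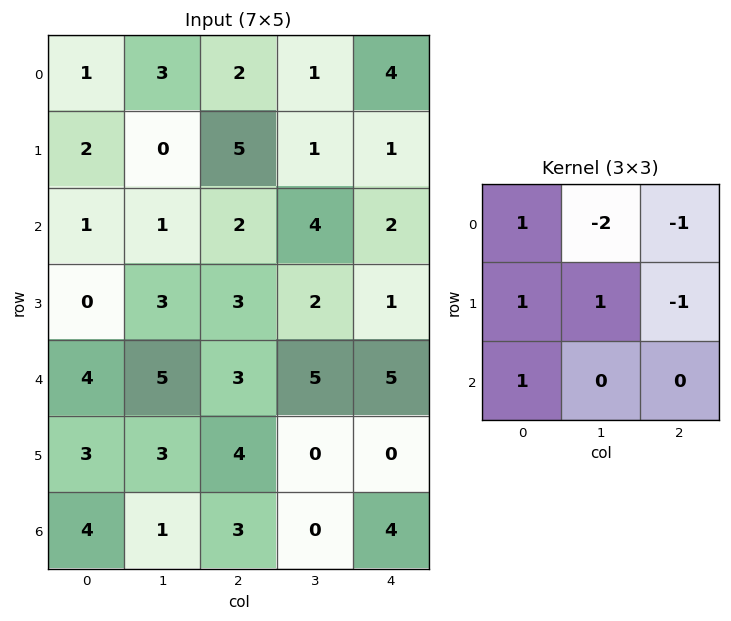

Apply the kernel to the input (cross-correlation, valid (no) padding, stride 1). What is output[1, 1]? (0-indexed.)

-9

The receptive field on the input at this output position is [0 5 1 / 1 2 4 / 3 3 2]. Elementwise product with the kernel and sum: 0·1 + 5·-2 + 1·-1 + 1·1 + 2·1 + 4·-1 + 3·1.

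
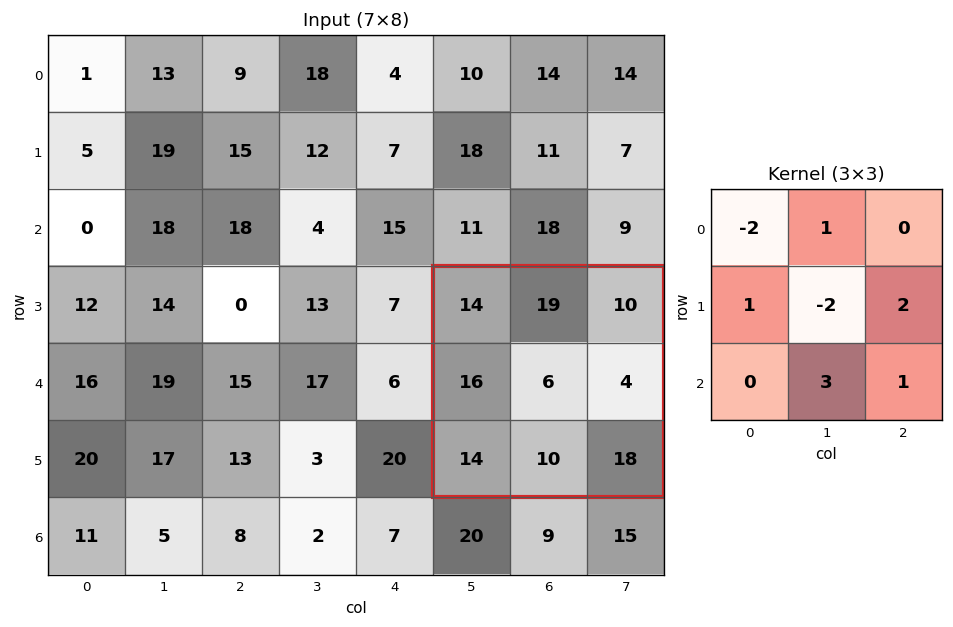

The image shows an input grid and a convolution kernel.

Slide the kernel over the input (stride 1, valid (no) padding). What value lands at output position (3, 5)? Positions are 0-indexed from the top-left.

The receptive field on the input at this output position is [14 19 10 / 16 6 4 / 14 10 18]. Elementwise product with the kernel and sum: 14·-2 + 19·1 + 16·1 + 6·-2 + 4·2 + 10·3 + 18·1.

51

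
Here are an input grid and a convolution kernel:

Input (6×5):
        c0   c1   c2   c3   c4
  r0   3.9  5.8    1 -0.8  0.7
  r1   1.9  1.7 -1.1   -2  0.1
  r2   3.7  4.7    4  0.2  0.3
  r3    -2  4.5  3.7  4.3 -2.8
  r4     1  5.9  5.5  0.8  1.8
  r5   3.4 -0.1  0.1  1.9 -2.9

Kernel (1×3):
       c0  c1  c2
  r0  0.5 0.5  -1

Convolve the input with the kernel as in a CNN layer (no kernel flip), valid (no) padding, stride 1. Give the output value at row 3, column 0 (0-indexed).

The receptive field on the input at this output position is [-2 4.5 3.7]. Elementwise product with the kernel and sum: -2·0.5 + 4.5·0.5 + 3.7·-1.

-2.45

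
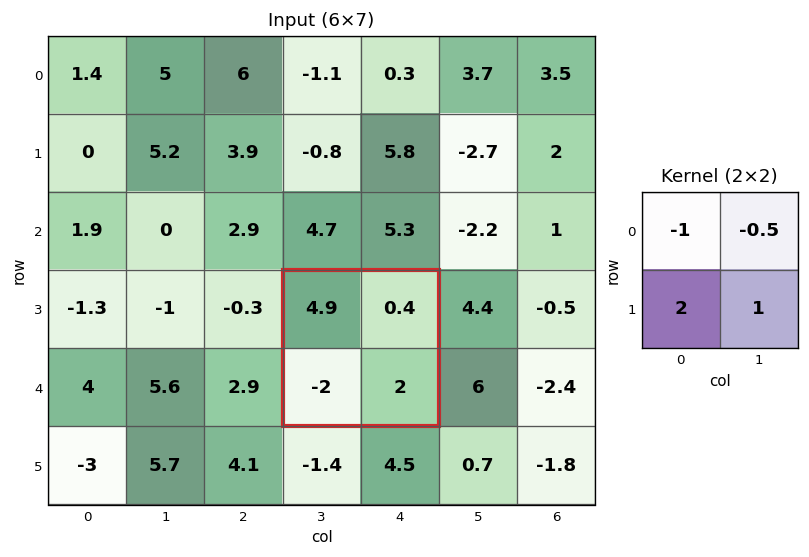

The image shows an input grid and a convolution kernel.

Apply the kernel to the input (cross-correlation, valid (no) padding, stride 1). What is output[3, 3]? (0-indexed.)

The receptive field on the input at this output position is [4.9 0.4 / -2 2]. Elementwise product with the kernel and sum: 4.9·-1 + 0.4·-0.5 + -2·2 + 2·1.

-7.1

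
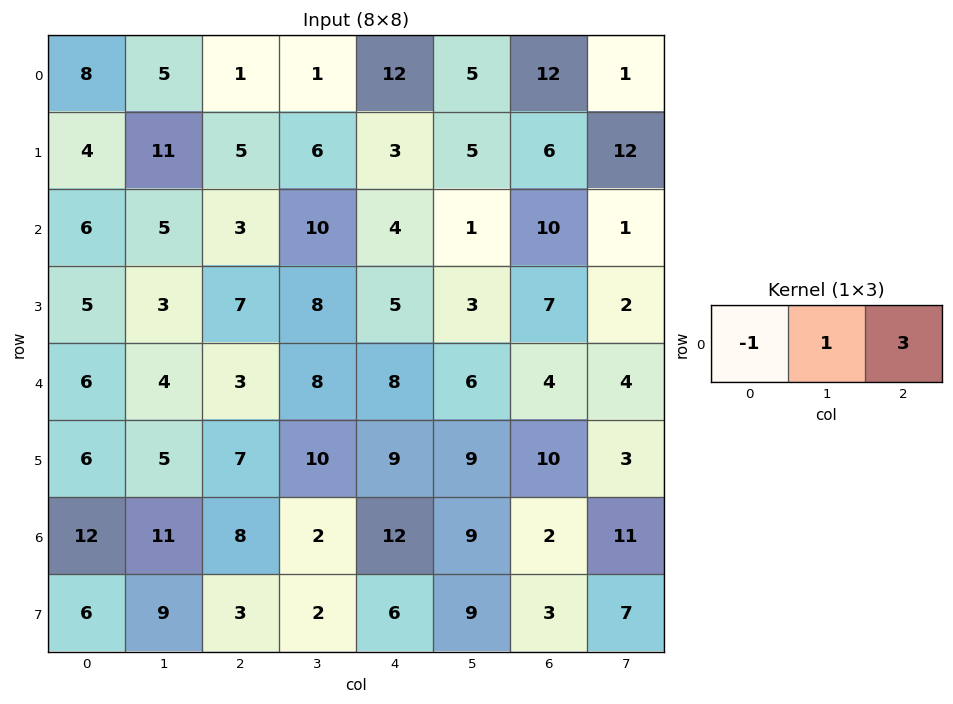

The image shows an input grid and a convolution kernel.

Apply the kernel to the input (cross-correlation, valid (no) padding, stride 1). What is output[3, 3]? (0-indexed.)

The receptive field on the input at this output position is [8 5 3]. Elementwise product with the kernel and sum: 8·-1 + 5·1 + 3·3.

6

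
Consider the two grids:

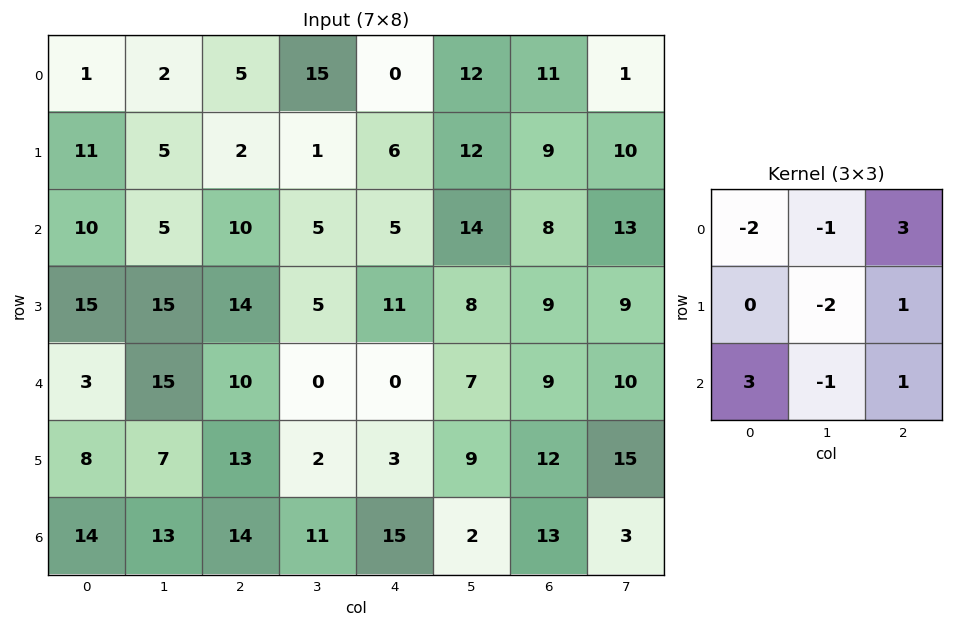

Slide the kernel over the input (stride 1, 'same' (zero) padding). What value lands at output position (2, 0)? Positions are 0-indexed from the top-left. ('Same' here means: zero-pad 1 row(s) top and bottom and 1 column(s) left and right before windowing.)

The receptive field on the zero-padded input at this output position is [0 11 5 / 0 10 5 / 0 15 15]. Elementwise product with the kernel and sum: 0·-2 + 11·-1 + 5·3 + 10·-2 + 5·1 + 0·3 + 15·-1 + 15·1.

-11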